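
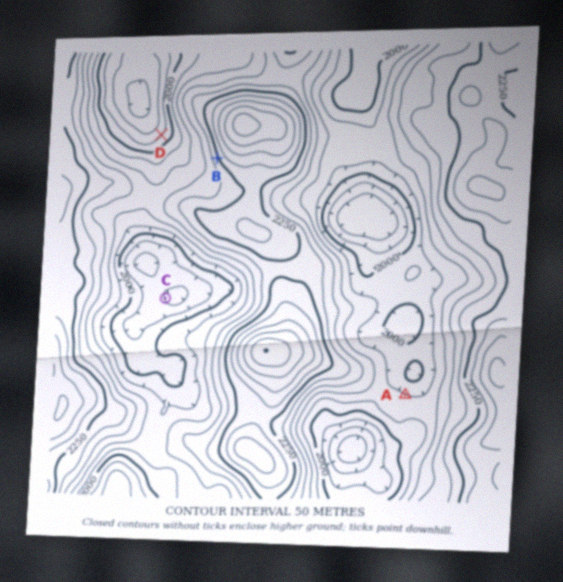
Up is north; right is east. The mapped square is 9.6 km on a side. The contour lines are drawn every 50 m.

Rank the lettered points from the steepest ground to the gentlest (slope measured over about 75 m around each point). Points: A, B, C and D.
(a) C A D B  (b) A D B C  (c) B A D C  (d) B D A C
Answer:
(d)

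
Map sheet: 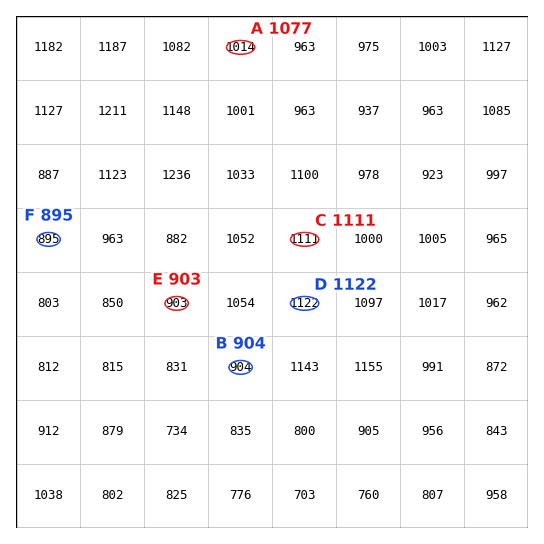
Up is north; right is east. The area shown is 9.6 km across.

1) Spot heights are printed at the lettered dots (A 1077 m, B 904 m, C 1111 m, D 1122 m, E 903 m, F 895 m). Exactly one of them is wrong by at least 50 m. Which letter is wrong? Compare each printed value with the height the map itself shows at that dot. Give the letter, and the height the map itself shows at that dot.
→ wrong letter A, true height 1014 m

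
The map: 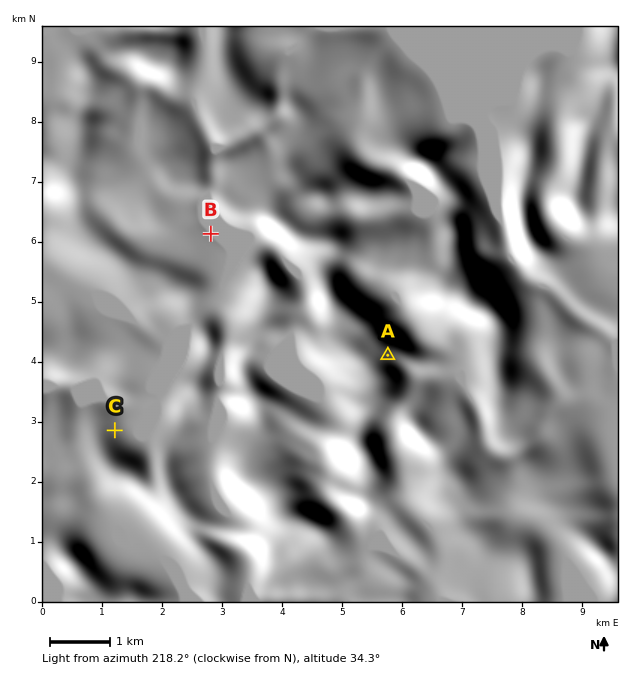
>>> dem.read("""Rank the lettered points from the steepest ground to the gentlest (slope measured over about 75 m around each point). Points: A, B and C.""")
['A', 'C', 'B']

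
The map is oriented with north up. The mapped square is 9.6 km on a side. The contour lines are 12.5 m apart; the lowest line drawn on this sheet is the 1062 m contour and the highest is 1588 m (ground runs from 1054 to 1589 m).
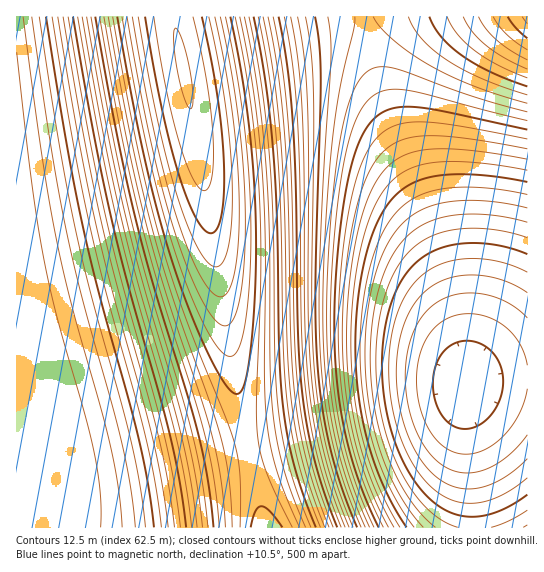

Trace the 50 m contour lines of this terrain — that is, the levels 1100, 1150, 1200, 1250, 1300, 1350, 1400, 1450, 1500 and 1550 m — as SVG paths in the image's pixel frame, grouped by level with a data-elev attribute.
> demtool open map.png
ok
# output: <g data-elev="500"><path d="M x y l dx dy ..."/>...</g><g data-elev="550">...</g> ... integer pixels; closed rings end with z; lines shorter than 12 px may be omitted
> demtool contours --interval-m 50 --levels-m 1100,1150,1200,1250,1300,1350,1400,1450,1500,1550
<g data-elev="1100"><path d="M527 459l-22 18-23 10-11 2-10-1-10-2-10-5-8-7-10-11-14-26-10-31-3-33 3-28 7-26 12-20 16-14 21-8 24-2 26 6 22 12"/></g><g data-elev="1150"><path d="M435 527l-18-18-16-24-14-30-10-33-5-35-2-36 3-34 7-32 9-23 10-17 14-14 16-9 20-6 24-2 26 2 28 6"/></g><g data-elev="1200"><path d="M400 527l-17-32-14-34-10-38-6-38-2-43 2-44 6-43 10-34 9-21 11-16 13-11 15-7 20-4 24 0 32 2 34 6"/></g><g data-elev="1250"><path d="M379 527l-17-38-13-42-9-42-5-46 0-56 4-61 8-56 10-39 8-17 10-12 11-7 15-4 14 0 20 3 92 20"/></g><g data-elev="1300"><path d="M361 527l-16-41-12-40-8-41-4-46-2-49 1-60 11-193-1-22-2-18"/><path d="M39 17l18 117 16 85 18 74 40 149 9 44 5 41"/><path d="M408 17l6 12 8 10 11 11 15 11 35 18 44 16"/></g><g data-elev="1350"><path d="M345 527l-13-34-10-35-8-35-5-37-4-67-1-138-2-67-4-52-7-45"/><path d="M63 17l18 106 16 82 19 77 42 153 10 47 6 45"/><path d="M479 17l7 12 11 11 13 10 17 10"/></g><g data-elev="1400"><path d="M329 527l-12-32-10-32-7-32-5-32-4-58-3-131-3-68-6-65-11-60"/><path d="M82 17l19 105 16 79 20 77 44 156 10 47 6 46"/></g><g data-elev="1450"><path d="M311 527l-12-30-9-28-7-28-4-28-4-51-2-128-3-71-8-76-13-70"/><path d="M100 17l21 116 20 89 17 62 37 115 12 44 8 40 4 44"/></g><g data-elev="1500"><path d="M282 527l-12-16-8-5-4 2-3 3-4 16"/><path d="M117 17l27 138 13 54 14 50 18 49 20 47 16 28 6 8 6 3 4-2 4-9 6-33 4-60 1-61-2-52-5-54-8-53-11-53"/></g><g data-elev="1550"><path d="M138 17l19 99 20 78 10 31 11 23 11 15 8 4 4-2 3-4 5-18 3-28 0-34-2-38-5-42-16-84"/></g>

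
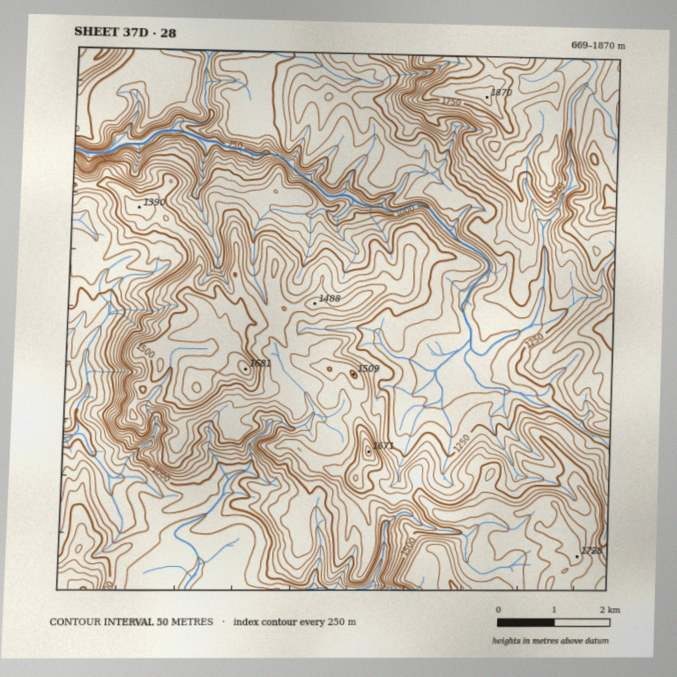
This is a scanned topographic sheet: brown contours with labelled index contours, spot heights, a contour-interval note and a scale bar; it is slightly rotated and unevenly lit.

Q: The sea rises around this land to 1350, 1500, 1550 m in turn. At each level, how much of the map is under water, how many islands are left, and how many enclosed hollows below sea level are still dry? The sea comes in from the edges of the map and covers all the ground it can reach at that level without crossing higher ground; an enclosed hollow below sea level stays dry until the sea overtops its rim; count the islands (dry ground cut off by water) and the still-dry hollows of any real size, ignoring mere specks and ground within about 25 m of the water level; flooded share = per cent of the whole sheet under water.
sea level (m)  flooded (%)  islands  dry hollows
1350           62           1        0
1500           81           2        0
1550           85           2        0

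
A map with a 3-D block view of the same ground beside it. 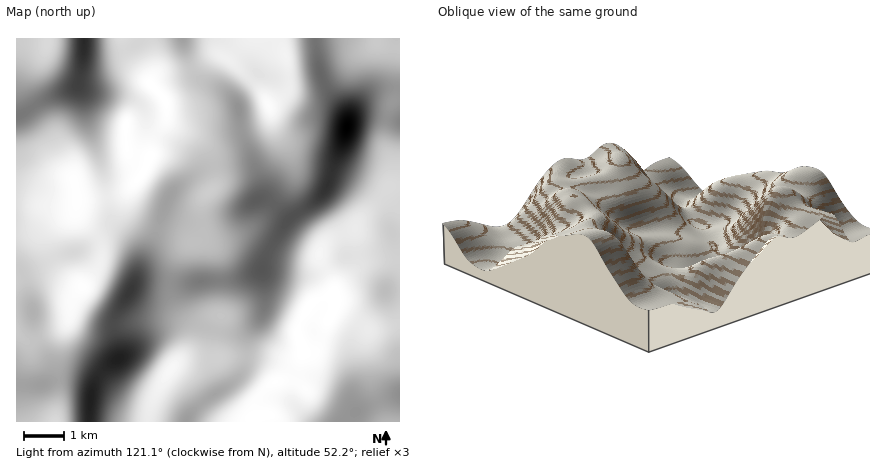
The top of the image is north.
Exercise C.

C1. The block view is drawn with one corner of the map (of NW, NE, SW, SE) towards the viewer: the NE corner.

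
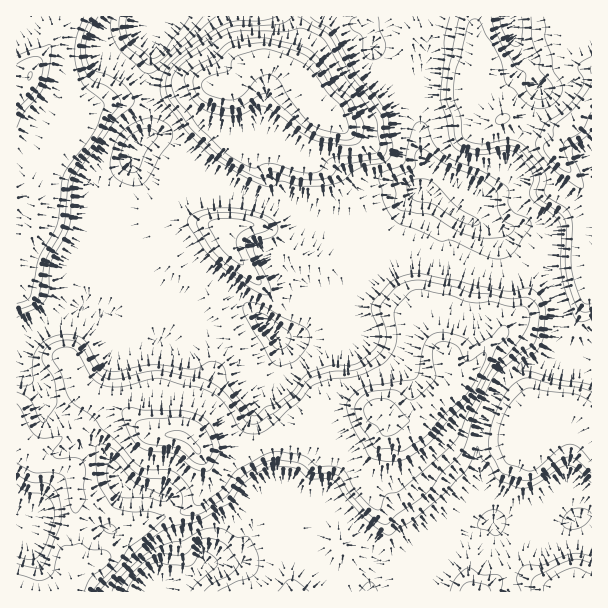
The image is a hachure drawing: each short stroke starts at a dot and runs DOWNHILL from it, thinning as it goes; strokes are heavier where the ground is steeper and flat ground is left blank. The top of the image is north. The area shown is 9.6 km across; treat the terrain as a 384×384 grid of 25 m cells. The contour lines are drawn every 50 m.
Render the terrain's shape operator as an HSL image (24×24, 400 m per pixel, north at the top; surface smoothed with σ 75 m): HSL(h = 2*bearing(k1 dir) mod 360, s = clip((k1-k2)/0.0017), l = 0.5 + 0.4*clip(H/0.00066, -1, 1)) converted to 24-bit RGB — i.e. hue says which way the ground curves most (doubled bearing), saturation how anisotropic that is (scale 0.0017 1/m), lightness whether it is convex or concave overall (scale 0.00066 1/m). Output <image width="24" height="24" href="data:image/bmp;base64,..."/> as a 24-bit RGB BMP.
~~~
<image width="24" height="24" href="data:image/bmp;base64,Qk32BgAAAAAAADYAAAAoAAAAGAAAABgAAAABABgAAAAAAMAGAAATCwAAEwsAAAAAAAAAAAAAfZLYwFagyYeG7GeBQF4mEjIgT2E1GnkxhZs/sEcrZnIwvt8qZCgzimxwZmSSfZaCdoV2SnV2WN1s0VdvZyC1Z9zi3r7nn67NLQ4e3VxyppWJ4rvh9ZrrKTaBR7dqIG4vOjwiY4wtnLJ0h39qg22ErqBvYXeIhYtbdX91eIF7W5ZHdmJMcZNfS3w2KXEa2rgmVmR+Ipd018N1bmwx1kqo6rfyPU6jplUvN7m3dLSnfY97h4eAanuItatxXxQ2tuM9O3NDZX5sg492Uolol1lYhIJ3Y5Rei0pce3JAGjI85+Wfid/cN4vExUhgxwLj+dLdGKZNN4Fse4SCfYZ7fXR0XBpEpOpn2tuhn4tzPHZRWoJnm1iRbJtUcIFemnByUEF/xY9hJbehtdyRWKE2KwgVhF4WKGlOwts66KWqFl89MWArYDEqcEkTE399qOCpl2ZqsomOgHGdR3lkayxorkgqreEoGk4kWiA3p9TOaLfDscmJdhJYex6e1bdWTyBV6PrRG57I6ZjneRvgJ4fcxN/tcbfapyxPqY9DZKM6o4JlYKWGIwtmzuvW3LTdozLfLbDXccefrlbGykGFhyivLzLV1d32ztz92PPncSOmVanbzYrmk4exfomNbz55wD5TutjK1qfOOKVwmcNtARpL0samf4SGn3uscpSqbFPBZzNlpmg3aZ+nX+vMTLY0laovrT8khtpxGTZpIHOJ8LLfnXuRJx6U3Ojvs9PVg1bf8ajKnsk4ACoz3quikYKRgX2Wj7q3hxBNfiNjrtqlcdnqlXPZt5HXjbPZmqvZ0Y1BXCpQPm1FDFU69NftYpHgTdl11WBOUCBg3md1+dLdCWhmB4FZz+LsZZ7q6DmFUC2gttDp1fbUGxM6N0secJMidU4eaEMlw1NTgVyJXcK8OEClRIAVZXkXliBf0k1eZTxzvseDXN+2/8zpB2guGTMAUD4ecV88JG9ZNus+7nFadylyhIF0fn9cgXtgbIVpjHBkkcWTWg2AVEAbr69kfoJwID8+xpIqP5iJluCaukF+1Spp5afek9TUHDBtkKRUIHMPJXMod3ZGfWFbjIF0hn2KfoyNgHOAf5d4134fRAAvhdW+eZ2Mf3iCQCSGtOC8kZ2BcoxOkZhXZpayv5rm79zhDQQ0/2Q88tneHFqbdGmMfYiLfYmGfIWBgXV0d4uIilJZlA0iif/aZXKKen9zdIB2N4KAVsmw19LpqMDkb5nYQ8ssbT0f6VIwIQAz6fTX4cmfEjVIbXKAgIOHfX6DgXaDgY+KfUdogA03zP/dWg15jX93fIyWd32MdIF9Mnw2aoQaVT4aeV4xhZxMoViok3heGQtd6PDHxYl74WVSJGVqfH97f3qBg3p/hGhzZhRi1fba3nUAFGEkX56eiG6AhHd9f4N+fIiFgJWcfZ+tkcbVila1fz6GtoSIDRBI7eiulrdw6NC8EC5pfXyCd3V/g4aBS1WTg9//1N/32cz/033/dkSBfHVvfYFzg4h7asiea4Sxn8lmSBcUVB0iomkvjHMjHzMKvuR6V3Ch6NeoDR9Nh3SMeY+olniefIV3VHk2T1USLxoEaVYNXEckZnEiT4Y+dZ1ymLdYIy4WdTQnZK9jOw8si89prB77qu3eetFngGaCzp2DkzoMMaZJFICAw1B/lIJ/gmZrTAwU8tIuZ1/nhaLlw83rqncwSFEQo6QJJsG1cxU0gTsXPeCDPp1zKQ4K9f9sPf3kWX9yjn6D9MDNEZtPEEA3KHdFvlZeVwsssfThkMPDgX6mjUxcfSwRz30npvP4h9H5hxmZMCjZ7Yu/9JdmBjlzXtP6///MLi0MHVZWdoKBoYmF7piwMTF/HWGCTREvmumDnJ4kTHcnXzY5jiFd1PDz1PfvdpXhYRird0mSJx9gyuagkHDDs73lIpiwyYXy/M/g+WdYKnBqgqqPw7zgpZHqMQqPsGXh2W+vxNXoopnYHzx9ndvDkNGipOy9TknAZxVfgG+MKhR73uzDXopolMNoIGp5VDAY/2Z1+t7RGEGHc+p3WS10o0RUADTE29D10+Tz4ZvdxoGmQVW8kc20vvHFabEzQgs8i2B8dX1yEyFQ7eLBlJmEYsNzZwtyVMZQIniXz90s5zubxuVKGCdGb+eRCggrHXo/z3qNvXPO1tDw1d72eYjo0TQwxiKYQSFhpUhfooN2GzRV4NKPqdGcJB6meSJrj8J+LZdYYX9vsI9x8KSWDXQ9R1wWUkRmG1k6M30ocsk3jbg1gjMh2nVItt1VehNHeUCCaaN9cad4OkqVxNSB3Ou5GwkqtntepK6IfYV7"/>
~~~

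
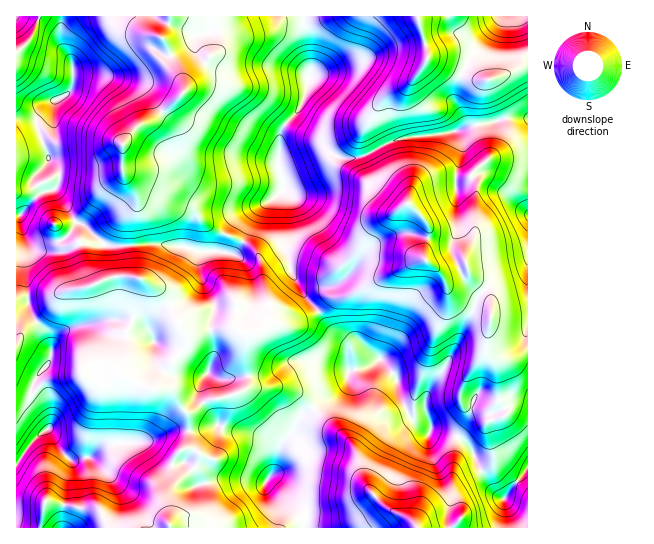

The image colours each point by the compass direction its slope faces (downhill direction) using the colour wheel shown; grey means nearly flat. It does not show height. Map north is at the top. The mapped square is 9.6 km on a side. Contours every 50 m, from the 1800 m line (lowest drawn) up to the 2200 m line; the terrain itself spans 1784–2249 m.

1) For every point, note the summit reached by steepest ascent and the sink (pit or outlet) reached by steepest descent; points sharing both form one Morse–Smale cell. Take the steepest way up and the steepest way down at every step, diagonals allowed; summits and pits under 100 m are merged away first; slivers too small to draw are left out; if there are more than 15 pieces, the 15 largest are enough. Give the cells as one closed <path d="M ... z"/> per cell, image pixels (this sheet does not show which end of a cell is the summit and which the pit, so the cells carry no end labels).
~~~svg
<path d="M303 16l-158 1 3 14 13 6 4 5 7 20 12 23 0 6-30 28-17 8-14 18 0 28 10 14 4 12-8 26 2 20 32-1 20 3 18 5 35 1 21-42 26-21 0-12-4-12 1-32 5-11 14-13 5-11 7-28z"/><path d="M130 276l-20 1-25 11-23 4-13 19-28 22-5 12 1 183 22 0 7-27 33 7 16 0 6 5 9 15 59-1-1-33 5-11-1-20 3-6 12-10 2-5-1-28-7-7-6-14-6-5-19 0-28-13-7 0-13 6-7 0-8-2-6-6 2-4 12-5 12 1 11 8 2 0 5-20 0-19 8-16 0-17 7-20-3-4z"/><path d="M426 260l-12 1-65 35-16 1-14 16 10 16 19 13 1 28 16-2 16-8 14 15 5 23 9 19 10 7 8 1 7 6 21 5 11 7 6 7 7 17 14 24 10 8 25-30 0-115-5-1-16 7-9-1-7-4-4-8 0-10 4-15 0-24-4-8-18-15-3-8-9 5-14 3z"/><path d="M381 360l-12 7-19 4-5 16-11 10-12 4-16 12-9 10-4 10-13 14-4 20-8 11 5 2 16 17 16 13 2 7-3 10 202 1 1-17-3-12-6-3-10-13-19-37-14-10-21-5-7-6-13-4-5-4-9-19-5-23z"/><path d="M282 191l-25 20-22 42-34-1-18-5-20-3-32 1 2 30 7 6-7 20 0 17-8 16 0 19-5 20-2 0-11-8-12-1-12 5-2 4 2 2 12 6 7 0 13-6 7 0 28 13 19 0 6 5 6 14 5 5 5 0 16-12 23-4 13-5 5-5 0-16-3-9 2-28 12-2 11-8 13 2 36-14-15-16-13-25-2-11-5-12 1-50z"/><path d="M323 149l-43 18 3 11 0 15 2 4-1 50 11 32 9 16 14 16 15-14 16-1 69-36 8 0 17 15 14-3 10-6-2-12 8-13 3-14-1-14 2-28-6-8-36 0-9 3-14 10-5 11-4-10-23-17-11-21-10 4-14 2z"/><path d="M318 312l-35 13-13-2-11 8-12 1-2 29 3 9 0 16-10 7-31 7-16 12-4 1 2 8 0 21-2 5 13 7-4 12 8 13 1 28-4 6-14 2-10 4-8 6 1 3 134-1 3-10-2-7-16-13-16-17-5-2 8-11 4-20 13-14 7-14 22-18 16-6 10-13 1-37-6-8-14-8z"/><path d="M145 16l-83 0-2 25 12 22 0 24-7 9-10 4-18 21 11 37 11 13 0 11-4 8 20 31 10 4 20 20 12 2 14-2-2-20 8-26-4-12-10-14 1-31 13-15 17-8 30-28 0-6-12-23-7-20-4-5-13-6z"/><path d="M525 117l-22 2-56 14-48 6-30 15 11 20 23 17 4 10 5-11 6-6 12-5 41-2 5 5 0 45-3 14-8 13 0 9 4 12 18 15 4 8 0 24-4 15 0 10 4 8 12 5 25-7 0-234z"/><path d="M417 16l-113 1 0 13 4 13 3 28-7 28-5 11-14 13-5 11-1 33 42-18 24 10 14-2 10-4-6-14 0-8 10-20 14-16 22-11 18-23 0-12z"/><path d="M427 59l-7 12-11 13-22 11-14 16-10 20 1 12 6 10 29-14 48-6 26-8 38-8 17 1-1-53-33 14-17 1z"/><path d="M527 16l-109 0-1 2 12 42 44 19 16 1 39-15z"/><path d="M19 215l-3 0 1 85 12-4 24 0 17-7 15-1 32-12 18 1-5-32-25 0-12-12-7 10-15 4-9 5-24-1-11-12-7-16z"/><path d="M61 16l-20 0-12 25-13 12 1 66 18 0 18-18 12-5 7-9 0-24-12-22z"/><path d="M54 189l-16 6-18 20 0 8 7 16 8 10 8 3 23-1 5-4 15-4 6-8-7-10-10-4z"/>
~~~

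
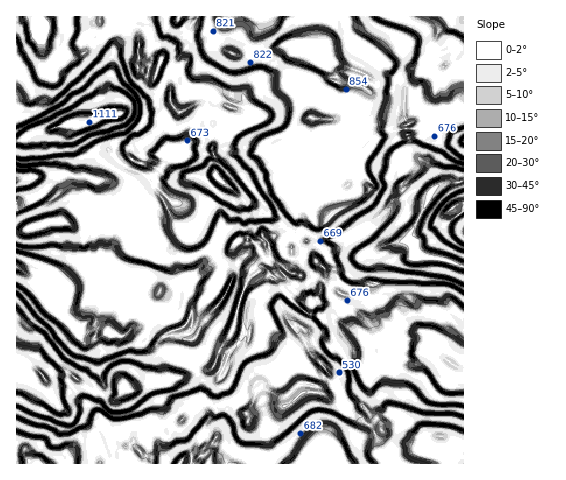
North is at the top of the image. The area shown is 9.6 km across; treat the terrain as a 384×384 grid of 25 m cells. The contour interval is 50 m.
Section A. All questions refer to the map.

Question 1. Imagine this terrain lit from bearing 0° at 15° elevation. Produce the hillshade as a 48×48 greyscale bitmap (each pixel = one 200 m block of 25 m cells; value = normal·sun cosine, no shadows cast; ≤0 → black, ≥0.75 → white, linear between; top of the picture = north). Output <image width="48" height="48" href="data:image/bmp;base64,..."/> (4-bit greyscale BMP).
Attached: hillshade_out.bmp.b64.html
<image width="48" height="48" href="data:image/bmp;base64,Qk32BAAAAAAAAHYAAAAoAAAAMAAAADAAAAABAAQAAAAAAIAEAAATCwAAEwsAABAAAAAAAAAAAAAAABEREQAiIiIAMzMzAERERABVVVUAZmZmAHd3dwCIiIgAmZmZAKqqqgC7u7sAzMzMAN3d3QDu7u4A////ADAAFDVVVUR4fZeoZmZme3VVWndlWLhlVTAAABVVVVZqvKinZ6q6eZZVaWVEVodmVQAAAAVVVWZqu7mWWcy7qKhmiGUhUyVVUwAAAABVRWVWaap3aalou5qqqalUUwAAAAAAAAAxAAFEVWqrp4dnq7vMy6ZYVRAAAAAAAiMAAAAAJFartiNXq8zduUATIAAAAAAANkAAAAAAACVRNBNVWb3sdAEQAAAAAAATZjAEQAAAAAAAAlVjAnmVUwABAQAQABRFZUSYeIUgAAACAFVTEBEDVBAAAAMQEVVWhprKrLmqmFQyQTRFUgBHUhQwERAEVVV6u+7c7sy7u3VkUwAlVUZyAVVVVSAlVXibve687/2odmZ3RAABVVYQA2VVVUNVZru6zNyb39uoeJhnEkIQNWQRMyVVVWVWeau8u6iLqJaamIhnUEVSNnVFQSZlVWZ5qnvdulVTEEVpmFR2k1VUZlQEVYiGVXu7qIvdpiAgAiVWiWJphlZYcwIkabqpZpupdqvKZTAiRVVWVoQ4iDVWQBaWZ4mamJiZesyWVWRVVVVoZXgymSRRACJlZmZ4u7u7vNtlVVVVVVVVVWliSDExAxAFV5iJvL3M79dVUxVVVVVCNFeFFmASMiM3a7zMze7//oVUEBVVVUIAAAJlM4QRNVeWic3t7v///REAAEVVQAAAAAAlQoczeHZUhqu7vO3KhAAAAAASEAE1WKdFQDVXhlMGhRNoqYYhAAAAAAAAA1VVi7uVZSZpVlRHZQAVaFEAAAAAABMhJVVWmGeme7uoVUICA0EAAEIQAIhRAVVVVVVWY0V4ne3rUAAAACUgEBYyR83LqXVVVVVVIBVqzu3IEAIxAAAyEwmXOKzcyWVVVVVWIjVs3MhAA1VCAAAERTa7qLq7qHeIZVVVepis2kIAJVVUMgACREGM7cupq7u6dVVVm9u9kwAAVVVVVUEjISAHvUZleIhERWdkRXh5AAATVVVVVVVkMAAAJAAAAAAANpuUAAAQAAAFVVVVVVViUhEAAAAAAAAkWaqFIAAAAAAVVVVVVVQSRVIAAAAAAAAkVoZ4ZjQhQ0RVVVVVVVQBAjAAACAAAAAAAAJ7u5ZEWJqoZVVVVVUyAAACRdt0AAAAAAAou7dVWL3splM0VVVVUyNVnN7sqWIAAAAlapZVVYvLp1I1VVVVVEVVi43v/9unQgNVh3ZVRFQ0Vld2VVVDVEVmVovP/u27uoeFgUVVREACFGh2VVRCVVaahqm97e26vduVMzRUIRAjBFVUI0RTVWerqZa8zNzLveuoJTAAAARTJVVBBFVUVZp3mmipm7zLqrp5RSAAAAEhVUIANmZUFYplZ2p2aqvLuGYoZDMAAAAAMAADRmZUNDVVVYmoV2eqlzMhUiMAI0IiAAJFd2VohRRWVZmpVSVqpkRAESIlZ2dlNFVWhlaahURVVol4ZWRYt0NQAVNWiGqqq5iJhXq5aJZnm3dWVXVFdkNAAEZXqZmru7u7dYqau7d6u4ZUVVVEVVRCMDdYy7mKl5vKZYeN7ZeKpw=="/>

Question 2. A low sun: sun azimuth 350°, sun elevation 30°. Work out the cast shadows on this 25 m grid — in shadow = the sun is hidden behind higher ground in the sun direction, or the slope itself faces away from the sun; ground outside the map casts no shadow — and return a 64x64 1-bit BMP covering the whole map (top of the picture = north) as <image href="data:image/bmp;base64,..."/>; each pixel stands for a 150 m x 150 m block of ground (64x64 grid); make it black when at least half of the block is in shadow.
<image width="64" height="64" href="data:image/bmp;base64,Qk0+AgAAAAAAAD4AAAAoAAAAQAAAAEAAAAABAAEAAAAAAAACAAATCwAAEwsAAAIAAAAAAAAA////AAAAAAAYAAAAAAAAADcAAAAAAAAAB4AAAAAAAAB7gAAAAAAAAP/AAAAAAADff8fAAAAAAH/+n+AAAAAAf84f/ACAAEn/MDvjAAAADz/gcf/eAAAgB4AAD/IGAHGPAAABAQEwDwAAAAAAAMAAAAAAAACAAABgAAAAAPAGAAAAAAAAOBwAAAAAAAAIAAAAAAAAAwAAAAAAAQAAAAAAAAADgAAAEAAAAAQAAAAgAAAAAAAAAMAAAAAAAAgBAAAAAAAADIZgAAAAAAAEQGAAAAAAAAIgAAAAAAAAAgEAAAACAB/AAAAAAP4A8eAAAAAB+AGAAQAwgA//8AABgADAH/88AAAAAHQHfwAAAAAOEwgPAAAAALMJkAAAAAABwYSAAAAAAAIC4AAAAAAAAAHwAAAAAAAEANAAAAAAAFAAKGAAAAAAgAAAMPAAAIMAAAHf//gH7gAACEf/wAP8gAAAH//gAFkgADAHf/2AAAAAFj7//8AAAAALYAP/4AAAAAAABv/gAAAAAQAAH8AAADAAAAADwAAAAAAAAAAAABAAAAAAAAAAIAAAAAAAAAAAAAAAAAAAB4AGAAAAAAB8AAAAAAAAAAPAEAQAAAAADPjgAAAAAAARAYAAgAAACIAEAAAAAAAAAAAAAAAAAAYAAAAAAAAAAAAAAAAAAAABAAAAAAAAAAAAAAAAAA=="/>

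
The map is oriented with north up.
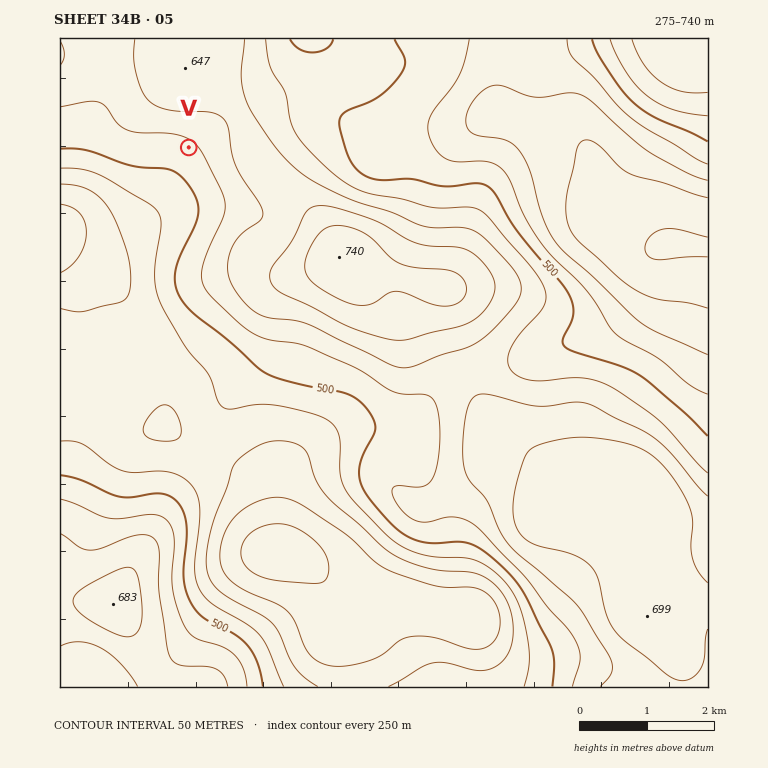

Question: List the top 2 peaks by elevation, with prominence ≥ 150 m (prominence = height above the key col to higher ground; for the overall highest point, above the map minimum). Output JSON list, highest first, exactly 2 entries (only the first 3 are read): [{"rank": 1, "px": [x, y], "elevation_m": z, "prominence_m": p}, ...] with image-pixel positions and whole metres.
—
[{"rank": 1, "px": [339, 257], "elevation_m": 740, "prominence_m": 465}, {"rank": 2, "px": [113, 604], "elevation_m": 683, "prominence_m": 266}]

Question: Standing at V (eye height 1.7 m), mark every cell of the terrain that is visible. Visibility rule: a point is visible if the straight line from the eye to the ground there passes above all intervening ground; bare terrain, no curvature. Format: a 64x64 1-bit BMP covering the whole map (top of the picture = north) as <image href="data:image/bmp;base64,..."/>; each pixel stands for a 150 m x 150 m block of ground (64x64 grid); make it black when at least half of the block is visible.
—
<image width="64" height="64" href="data:image/bmp;base64,Qk0+AgAAAAAAAD4AAAAoAAAAQAAAAEAAAAABAAEAAAAAAAACAAATCwAAEwsAAAIAAAAAAAAA////AAAAAAAAP8AAAAAAAAA/gAAAAAAAAD+AAAAAAAAAPwAAAAAAAAA/AAAAAAAAAD4AAAAAAAAAfAAAAAAAAAD4AAAAAAAAB/gAAAAAAAD/8AAAAAAAAP+AAAAAAAAA/4AAAAAAAAD/wAAAAAAAAP/gAAAAAAAA//AAAAAAAAD/+AAAAAAAAP/wAAAAAAAA//AAAAAAAAD/8AAAAAAAAP/gAAAAAAAA/+AAAAAAAAD/wAAAAAAAAP+AAAAAAAAA/wAAAAAAAAD/AAAAAAAAAP8AAAAAAAAA/wAAAAAAAAD/AAAAAAAAAP8AAAAAAAAA/wAAAAAAAAD/AAAAAAAAAP8AAAAAAAAA/wAAAAAAAAD/AAAAAAAAAP8AAAAAAAAA/wAAAAAAAAD/AAAAAAAAAP8AAAAAAAAA/wAAAAAAAAD/AAAAAAAAAP+8AAAAAAAA///PgAAAAAA////AAAAAAA///+AAAAAAB///8AAAAAAD//3gAAAAAAH/8AAAAAAAAP/gAAAAAAAAf8AAAAAAAAB/wAAAAAAAAH/AAAAAAAAA/8AAAAAAAAH/wAAAAAAAAf+AAAAAAAAB/AAAAAAAAAD8AAAAAAAAAHwAAAAAAAAAGAAAAAAAAAAAAAAAAAAAAAAAAAAAAAAAAAAAAAAAAAAAAAAAAAAAAAAAAAAAAAAAAAAAAAAAAA=="/>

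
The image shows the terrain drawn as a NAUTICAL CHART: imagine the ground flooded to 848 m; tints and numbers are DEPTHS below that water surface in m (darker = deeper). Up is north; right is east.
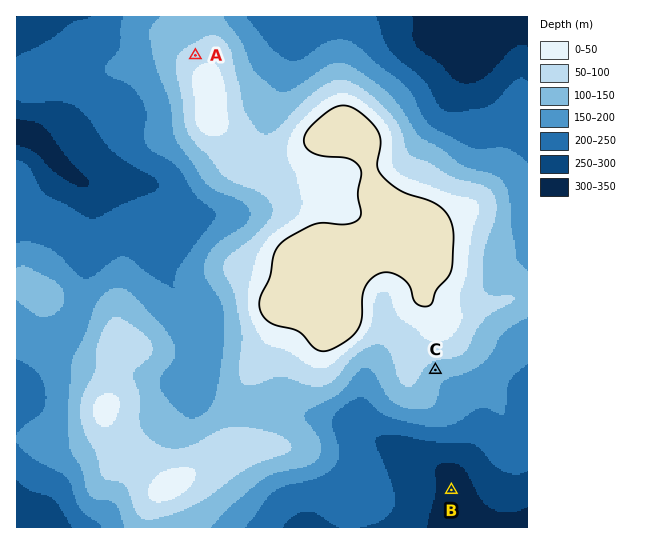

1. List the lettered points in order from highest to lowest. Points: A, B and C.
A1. A C B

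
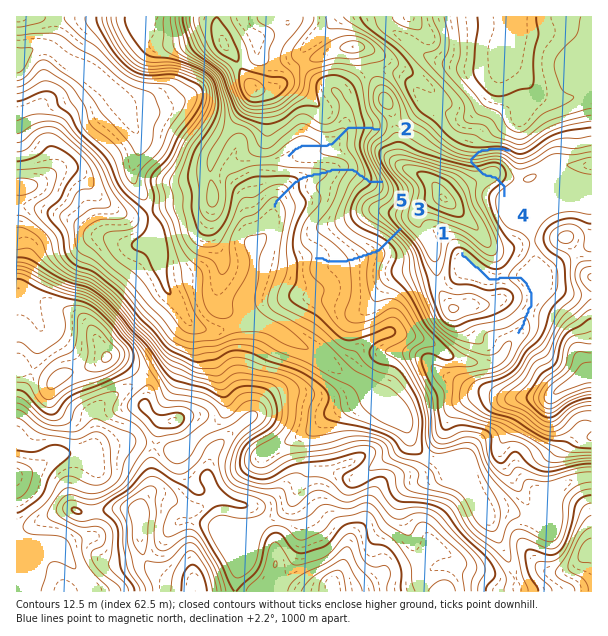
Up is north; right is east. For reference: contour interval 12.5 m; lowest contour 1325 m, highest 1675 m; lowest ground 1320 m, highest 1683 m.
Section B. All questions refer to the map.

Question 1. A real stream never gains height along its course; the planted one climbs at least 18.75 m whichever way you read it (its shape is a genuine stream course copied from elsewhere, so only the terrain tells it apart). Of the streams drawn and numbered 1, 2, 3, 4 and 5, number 4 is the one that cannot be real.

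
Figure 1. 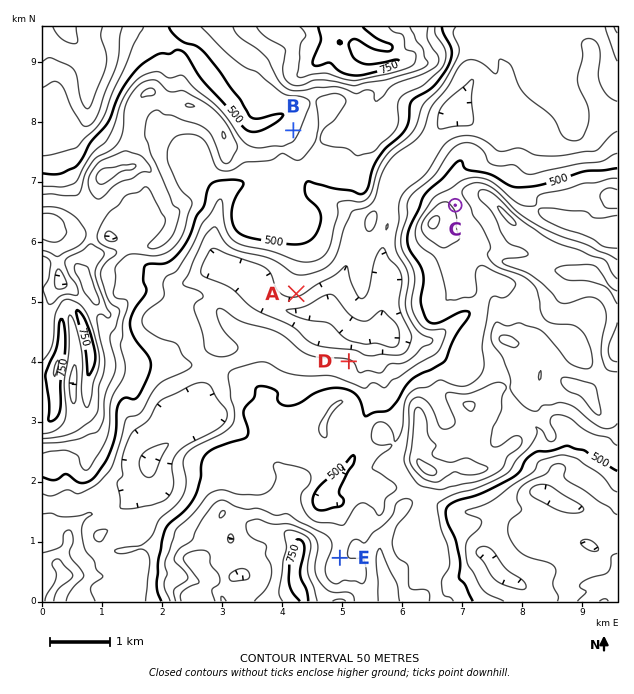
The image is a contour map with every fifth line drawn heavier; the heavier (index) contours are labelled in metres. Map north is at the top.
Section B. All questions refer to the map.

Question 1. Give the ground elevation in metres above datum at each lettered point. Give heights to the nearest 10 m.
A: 360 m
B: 540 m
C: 590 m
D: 410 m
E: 580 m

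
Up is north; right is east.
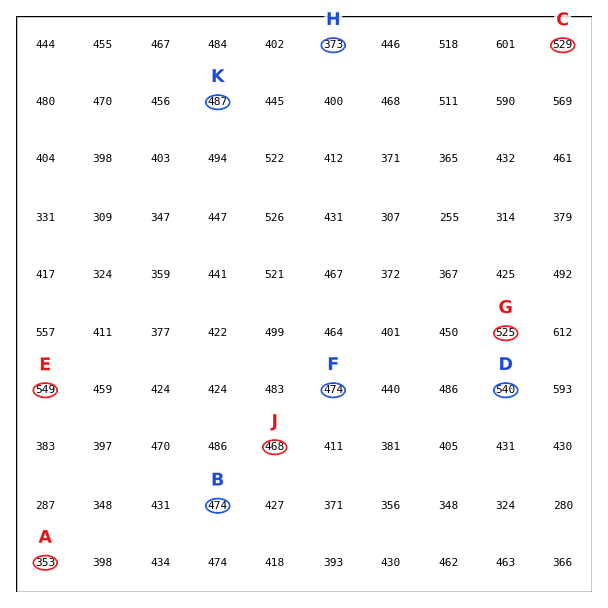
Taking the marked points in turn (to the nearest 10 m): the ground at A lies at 350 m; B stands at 470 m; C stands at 530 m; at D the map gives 540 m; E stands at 550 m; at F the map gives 470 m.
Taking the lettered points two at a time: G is above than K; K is above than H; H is below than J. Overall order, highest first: G K J H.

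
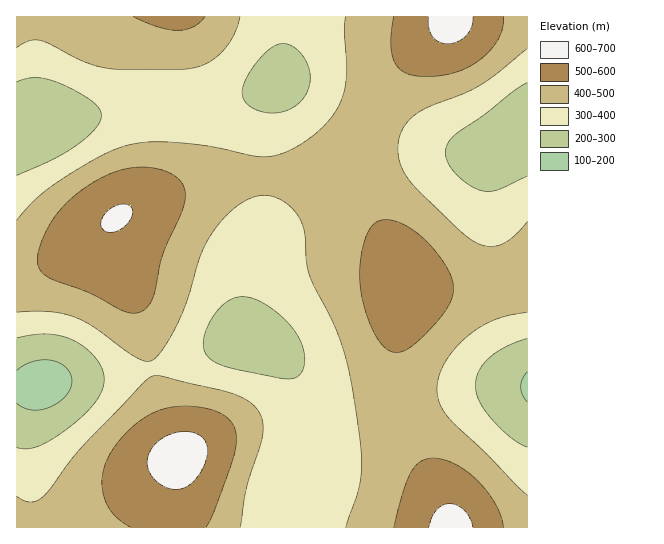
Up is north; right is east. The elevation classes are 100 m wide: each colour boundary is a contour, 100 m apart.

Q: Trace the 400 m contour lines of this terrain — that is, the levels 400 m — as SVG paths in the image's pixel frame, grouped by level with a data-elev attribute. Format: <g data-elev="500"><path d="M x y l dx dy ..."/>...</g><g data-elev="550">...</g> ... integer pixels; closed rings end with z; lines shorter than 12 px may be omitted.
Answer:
<g data-elev="400"><path d="M240 527l7-40 16-52 0-12-4-10-9-11-15-7-76-19-8 0-9 8-63 66-29 39-8 8-7 4-5 1-7-2-6-4"/><path d="M527 495l-78-77-9-15-3-14 2-14 6-13 10-13 12-13 14-9 13-7 15-5 18-3"/><path d="M17 312l32 0 25 5 20 10 41 30 10 4 6 0 11-11 15-25 10-24 15-50 8-15 11-14 17-17 16-8 8-2 8 1 14 6 11 10 7 13 3 10 1 26 3 13 29 60 7 23 6 25 9 57 2 30-4 22-12 36"/><path d="M527 222l-14 15-12 8-14 1-13-5-16-12-46-46-11-17-3-17 1-10 3-9 5-8 7-7 15-8 33-13 17-8 17-12 31-25"/><path d="M17 48l10-7 11-1 11 3 34 18 20 7 22 2 64-1 17-5 15-11 12-16 7-20"/><path d="M346 17l-2 14 3 43-5 24-6 12-9 12-12 12-14 10-19 10-17 3-14-1-41-10-28-3-31-1-24 3-28 12-41 25-23 17-18 21"/></g>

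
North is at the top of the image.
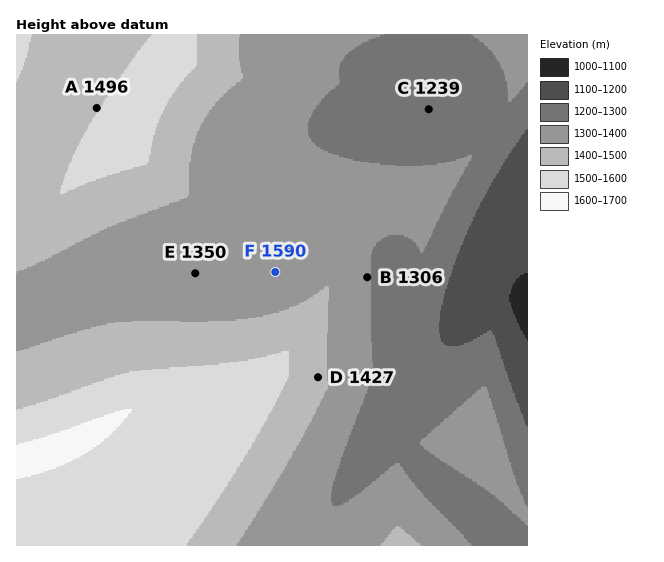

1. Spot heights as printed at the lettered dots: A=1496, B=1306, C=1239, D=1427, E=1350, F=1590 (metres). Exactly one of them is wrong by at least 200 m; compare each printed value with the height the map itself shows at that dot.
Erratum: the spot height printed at F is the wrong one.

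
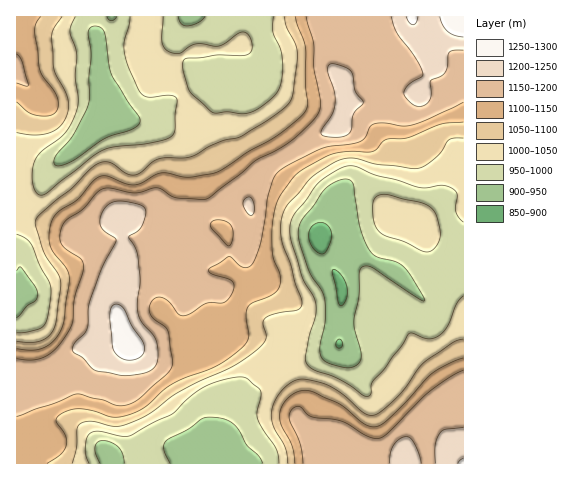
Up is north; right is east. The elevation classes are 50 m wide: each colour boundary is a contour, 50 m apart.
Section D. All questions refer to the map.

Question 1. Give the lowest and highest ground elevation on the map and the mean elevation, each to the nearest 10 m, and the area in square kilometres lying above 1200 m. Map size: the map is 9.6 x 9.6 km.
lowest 890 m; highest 1280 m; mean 1070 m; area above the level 7.1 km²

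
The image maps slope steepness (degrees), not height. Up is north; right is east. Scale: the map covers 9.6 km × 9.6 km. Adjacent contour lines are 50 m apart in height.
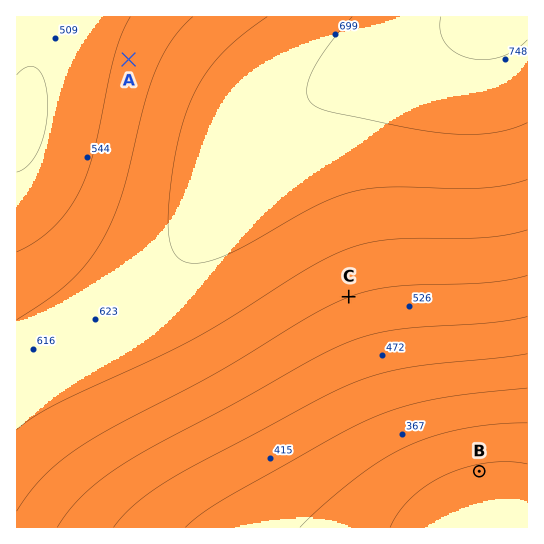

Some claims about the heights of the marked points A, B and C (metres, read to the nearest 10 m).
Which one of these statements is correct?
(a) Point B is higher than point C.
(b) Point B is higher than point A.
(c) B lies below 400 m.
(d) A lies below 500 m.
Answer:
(c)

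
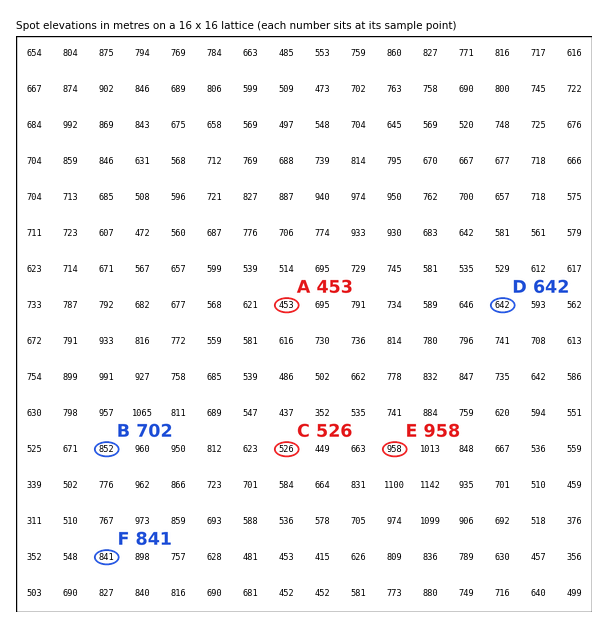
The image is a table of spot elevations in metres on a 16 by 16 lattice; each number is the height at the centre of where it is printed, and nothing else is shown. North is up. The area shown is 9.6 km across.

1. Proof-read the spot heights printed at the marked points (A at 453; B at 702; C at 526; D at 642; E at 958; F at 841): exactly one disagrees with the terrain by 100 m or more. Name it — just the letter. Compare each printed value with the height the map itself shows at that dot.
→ B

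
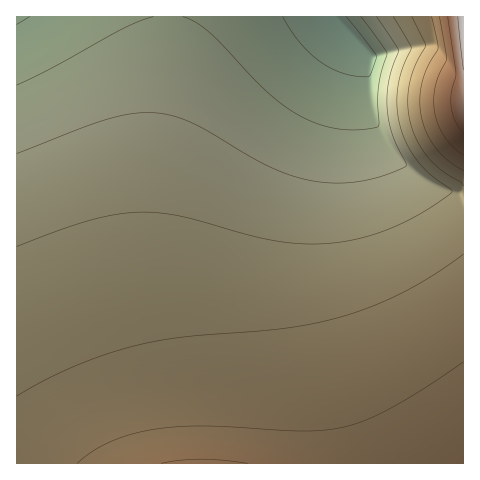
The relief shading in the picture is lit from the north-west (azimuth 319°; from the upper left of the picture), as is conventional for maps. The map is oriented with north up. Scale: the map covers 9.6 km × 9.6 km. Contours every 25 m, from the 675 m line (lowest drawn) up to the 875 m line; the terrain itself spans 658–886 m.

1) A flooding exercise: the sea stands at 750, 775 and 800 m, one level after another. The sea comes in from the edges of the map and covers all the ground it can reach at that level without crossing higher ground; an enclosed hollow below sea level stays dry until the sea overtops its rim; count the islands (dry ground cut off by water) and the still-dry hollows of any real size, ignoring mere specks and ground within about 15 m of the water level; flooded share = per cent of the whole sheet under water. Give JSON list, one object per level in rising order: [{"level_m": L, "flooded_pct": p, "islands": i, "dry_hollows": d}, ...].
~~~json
[{"level_m": 750, "flooded_pct": 42, "islands": 0, "dry_hollows": 0}, {"level_m": 775, "flooded_pct": 66, "islands": 0, "dry_hollows": 0}, {"level_m": 800, "flooded_pct": 89, "islands": 0, "dry_hollows": 0}]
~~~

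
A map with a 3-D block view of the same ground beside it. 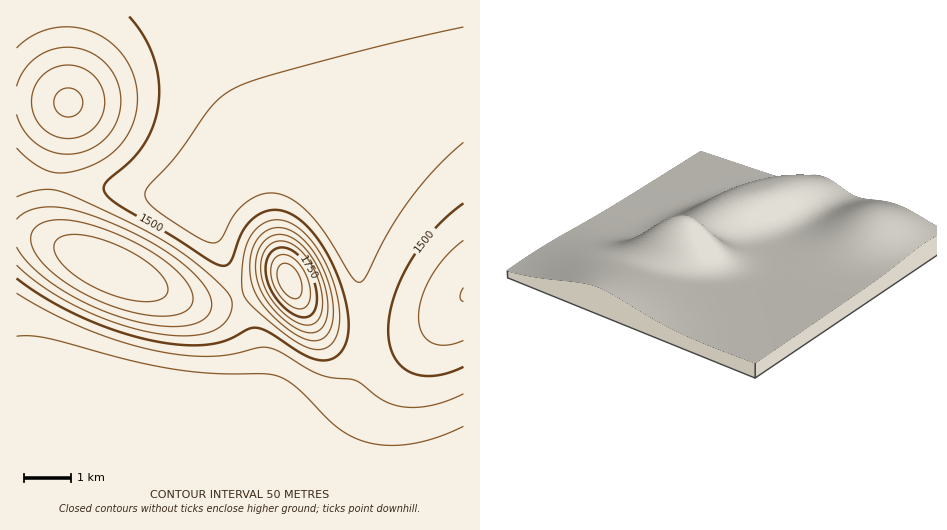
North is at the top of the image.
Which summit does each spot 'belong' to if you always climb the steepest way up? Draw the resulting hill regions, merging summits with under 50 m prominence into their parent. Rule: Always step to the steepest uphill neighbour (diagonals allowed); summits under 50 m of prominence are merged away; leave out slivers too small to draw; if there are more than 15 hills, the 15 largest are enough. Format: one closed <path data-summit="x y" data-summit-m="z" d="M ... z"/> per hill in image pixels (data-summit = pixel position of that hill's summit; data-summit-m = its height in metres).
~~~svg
<path data-summit="68 103" data-summit-m="1711" d="M463 16l-446 0-1 159 45 8 90 10 29 7 20 10 9-14 25-21 21-10 22-2 15 3 14 8 19 16 7 9 1-5 13-15 53-50 38-25 11-6 16-4z"/><path data-summit="102 263" data-summit-m="1735" d="M21 176l-5 0 0 287 214 1 9-33 17-39 3-25-6-30-9-26-26-68-16-32-19-9-32-9-90-10z"/><path data-summit="463 295" data-summit-m="1602" d="M463 94l-15 4-11 6-38 25-36 33-31 34 0 5 16 35 11 38 5 33-2 49-6 26-8 14-44 51-10 17 170-1z"/><path data-summit="288 280" data-summit-m="1891" d="M277 163l-22 2-21 10-14 10-20 23 18 35 26 68 9 26 6 30-3 25-17 39-8 28 0 5 62 0 16-23 24-25 15-20 8-14 6-26 0-61-6-36-13-38-13-25-16-17-16-10z"/>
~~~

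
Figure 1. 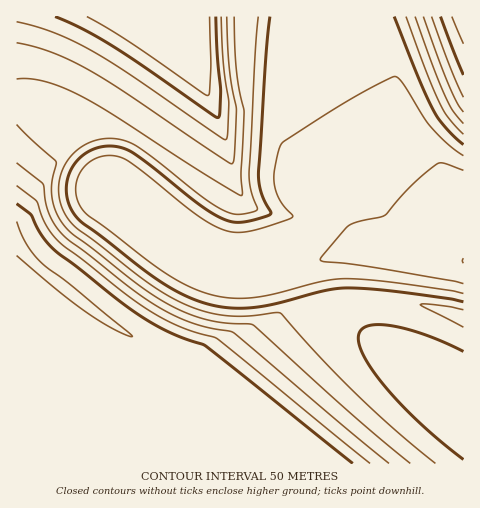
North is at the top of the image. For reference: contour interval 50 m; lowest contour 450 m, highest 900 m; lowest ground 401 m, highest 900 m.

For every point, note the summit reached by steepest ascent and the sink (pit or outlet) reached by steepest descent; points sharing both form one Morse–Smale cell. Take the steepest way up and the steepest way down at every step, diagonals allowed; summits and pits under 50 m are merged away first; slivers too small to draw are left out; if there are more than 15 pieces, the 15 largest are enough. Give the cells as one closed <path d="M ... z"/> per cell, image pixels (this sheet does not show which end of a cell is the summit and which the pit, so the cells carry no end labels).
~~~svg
<path d="M375 16l-358 0-1 86 12 2 11 4 39 26 7 7 17 35-4 13 1 7 72 57 36 20 25 5 24-1 52-15 35-7 54 0 66 5 1-56-35-45-19-32-30-86z"/><path d="M24 102l-8 1 0 360 170 1-2-37-12-69 34 9 15 12 8 2 32-39 25-25 26-15 17-5-7-31 2-7-61 17-17 2-28-2-29-12-37-25-53-43-1-7 4-13-17-35-7-7-39-26z"/><path d="M328 297l-16 5-26 15-25 25-32 39-8-2-15-12-34-9 12 69 3 37 277-1 0-60-122-85-9-9z"/><path d="M463 16l-88 1 5 24 30 86 19 32 34 45z"/><path d="M361 295l-31 1-1 5 4 8 18 16 112 77 1-86-44-12z"/><path d="M397 255l-54 0-18 4-3 7 6 29 1 2 10-2 43 2 82 18-1-55z"/>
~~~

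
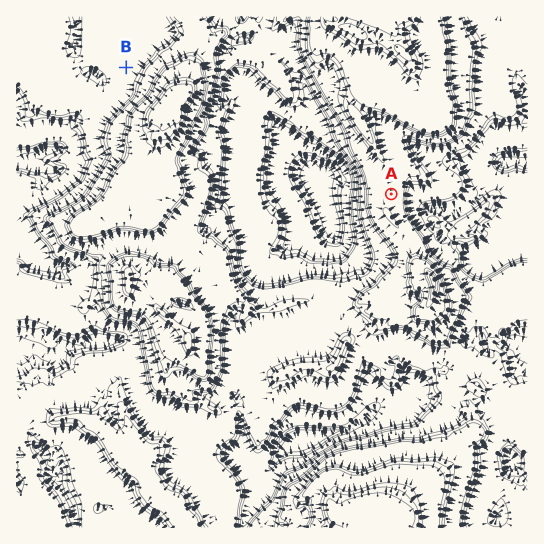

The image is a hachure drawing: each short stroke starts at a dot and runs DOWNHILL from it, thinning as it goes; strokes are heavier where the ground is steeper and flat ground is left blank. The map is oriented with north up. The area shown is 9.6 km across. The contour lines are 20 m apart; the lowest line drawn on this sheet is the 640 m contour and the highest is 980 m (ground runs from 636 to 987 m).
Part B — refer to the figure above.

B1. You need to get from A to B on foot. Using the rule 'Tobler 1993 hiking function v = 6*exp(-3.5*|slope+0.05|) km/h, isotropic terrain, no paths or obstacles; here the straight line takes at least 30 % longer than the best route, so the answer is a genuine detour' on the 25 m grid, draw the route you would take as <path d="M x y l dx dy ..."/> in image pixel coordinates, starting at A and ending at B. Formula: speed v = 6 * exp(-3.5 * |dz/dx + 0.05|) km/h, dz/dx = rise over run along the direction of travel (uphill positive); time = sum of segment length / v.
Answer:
<path d="M391 194l-2-5-35-35-15-29-6-7-3-5-5-8-3-3-5-8-10-19-5-5-3-1-5 0-11-6-2 0-3-1-57 0-3-1-1-3-3-3-3-1-9 0-5-3-32 0-6 3-4 4-18 9-11 0"/>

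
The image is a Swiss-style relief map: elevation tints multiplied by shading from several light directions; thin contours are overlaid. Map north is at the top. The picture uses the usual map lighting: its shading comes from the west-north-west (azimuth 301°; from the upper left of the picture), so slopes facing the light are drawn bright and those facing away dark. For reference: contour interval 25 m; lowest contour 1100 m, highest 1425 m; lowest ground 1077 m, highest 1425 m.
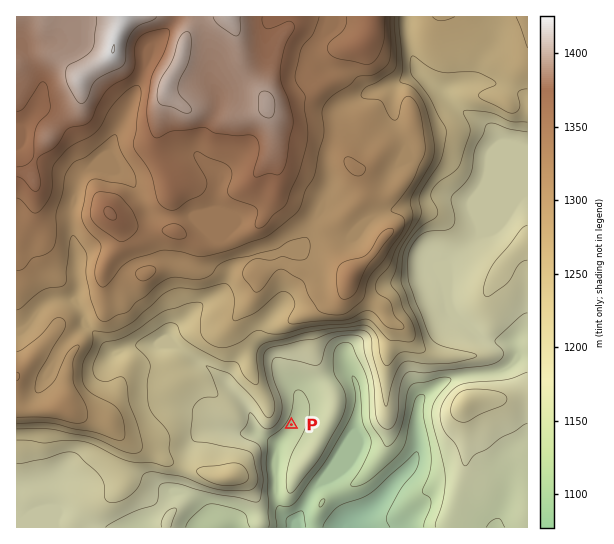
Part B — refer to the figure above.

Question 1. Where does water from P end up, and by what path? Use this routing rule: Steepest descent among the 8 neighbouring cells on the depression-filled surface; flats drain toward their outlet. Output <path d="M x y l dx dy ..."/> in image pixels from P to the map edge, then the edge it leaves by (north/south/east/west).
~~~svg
<path d="M291 425l-1 5-9 9-3 6-1 54 1 2 0 5 1 3 20 18"/>
exit: south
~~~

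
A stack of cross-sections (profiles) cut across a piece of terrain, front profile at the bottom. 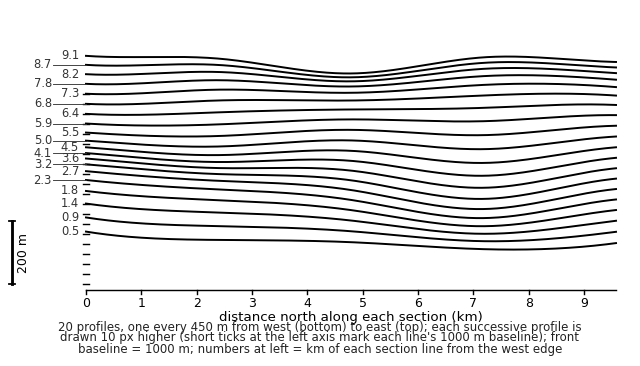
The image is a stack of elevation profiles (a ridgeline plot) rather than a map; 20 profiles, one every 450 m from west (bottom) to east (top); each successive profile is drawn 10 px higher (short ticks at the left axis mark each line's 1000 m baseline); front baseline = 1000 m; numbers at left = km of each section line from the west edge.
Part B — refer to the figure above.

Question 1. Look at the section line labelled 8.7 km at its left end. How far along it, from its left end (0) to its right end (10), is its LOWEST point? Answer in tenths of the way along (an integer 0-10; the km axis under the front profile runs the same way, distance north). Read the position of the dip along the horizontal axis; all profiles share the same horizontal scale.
5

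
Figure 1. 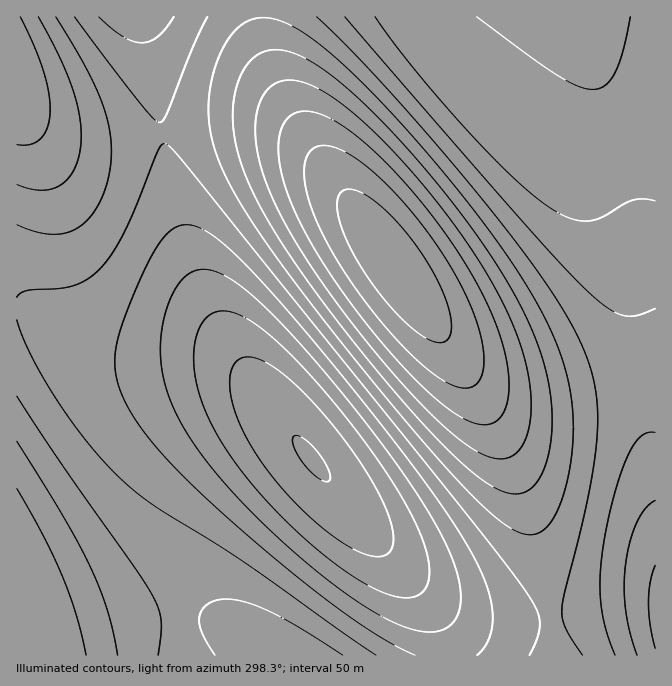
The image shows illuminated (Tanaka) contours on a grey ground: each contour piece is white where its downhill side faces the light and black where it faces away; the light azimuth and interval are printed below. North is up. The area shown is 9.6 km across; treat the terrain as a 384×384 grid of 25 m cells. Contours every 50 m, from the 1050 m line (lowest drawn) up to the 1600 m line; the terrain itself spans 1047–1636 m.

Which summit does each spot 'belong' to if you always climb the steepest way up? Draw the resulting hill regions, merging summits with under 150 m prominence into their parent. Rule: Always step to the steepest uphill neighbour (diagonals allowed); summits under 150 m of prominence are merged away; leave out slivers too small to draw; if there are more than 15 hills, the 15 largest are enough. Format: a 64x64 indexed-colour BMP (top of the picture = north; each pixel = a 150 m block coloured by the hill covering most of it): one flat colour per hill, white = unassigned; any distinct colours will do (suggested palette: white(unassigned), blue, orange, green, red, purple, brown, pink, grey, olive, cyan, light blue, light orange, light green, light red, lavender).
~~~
<image width="64" height="64" href="data:image/bmp;base64,Qk12CAAAAAAAAHYAAAAoAAAAQAAAAEAAAAABAAQAAAAAAAAIAAATCwAAEwsAABAAAAAAAAAA////ALR3HwAOf/8ALKAsACgn1gC9Z5QAS1aMAMJ34wB/f38AIr28AM++FwDox64AeLv/AIrfmACWmP8A1bDFACIiIiIiIiIiIiIiIiIiIiIiIiIiIiERERERERERERERIiIiIiIiIiIiIiIiIiIiIiIiIiIiIREREREREREREREiIiIiIiIiIiIiIiIiIiIiIiIiIiIRERERERERERERESIiIiIiIiIiIiIiIiIiIiIiIiIiIhERERERERERERERIiIiIiIiIiIiIiIiIiIiIiIiIiIiEREREREREREREREiIiIiIiIiIiIiIiIiIiIiIiIiIiERERERERERERERESIiIiIiIiIiIiIiIiIiIiIiIiIiERERERERERERERERIiIiIiIiIiIiIiIiIiIiIiIiIiEREREREREREREREREiIiIiIiIiIiIiIiIiIiIiIiIiIRERERERERERERERESIiIiIiIiIiIiIiIiIiIiIiIiIRERERERERERERERERIiIiIiIiIiIiIiIiIiIiIiIiIREREREREREREREREREiIiIiIiIiIiIiIiIiIiIiIiIRERERERERERERERERESIiIiIiIiIiIiIiIiIiIiIiIRERERERERERERERERERIiIiIiIiIiIiIiIiIiIiIiIhEREREREREREREREREREiIiIiIiIiIiIiIiIiIiIiIhERERERERERERERERERESIiIiIiIiIiIiIiIiIiIiIhERERERERERERERERERERIiIiIiIiIiIiIiIiIiIiIhEREREREREREREREREREREiIiIiIiIiIiIiIiIiIiIhERERERERERERERERERERESIiIiIiIiIiIiIiIiIiIhERERERERERERERERERERERIiIiIiIiIiIiIiIiIiIiEREREREREREREREREREREREiIiIiIiIiIiIiIiIiIiERERERERERERERERERERERESIiIiIiIiIiIiIiIiIiERERERERERERERERERERERERIiIiIiIiIiIiIiIiIiEREREREREREREREREREREREREiIiIiIiIiIiIiIiIiIRERERERERERERERERERERERESIiIiIiIiIiIiIiIiIRERERERERERERERERERERERERIiIiIiIiIiIiIiIiIREREREREREREREREREREREREREiIiIiIiIiIiIiIiIRERERERERERERERERERERERERESIiIiIiIiIiIiIiIhERERERERERERERERERERERERERIiIiIiIiIiIiIiIhEREREREREREREREREREREREREREiIiIiIiIiIiIiIxERERERERERERERERERERERERERESIiIiIiMzMzMzMzERERERERERERERERERERERERERERIiIiMzMzMzMzMzEREREREREREREREREREREREREREREiIiMzMzMzMzMzMRERERERERERERERERERERERERERESIjMzMzMzMzMzMRERERERERERERERERERERERERERERIzMzMzMzMzMzMxEREREREREREREREREREREREREREREzMzMzMzMzMzMxERERERERERERERERERERERERERERETMzMzMzMzMzMzERERERERERERERERERERERERERERERMzMzMzMzMzMzEREREREREREREREREREREREREREREREzMzMzMzMzMzMRERERERERERERERERERERERERERERETMzMzMzMzMzMxERERERERERERERERERERERERERERERMzMzMzMzMzMxEREREREREREREREREREREREREREREREzMzMzMzMzMzERERERERERERERERERERERERERERERETMzMzMzMzMzMRERERERERERERERERERERERERERERERMzMzMzMzMzMREREREREREREREREREREREREREREREREzMzMzMzMzMxERERERERERERERERERERERERERERERETMzMzMzMzMzERERERERERERERERERERERERERERERERMzMzMzMzMzMREREREREREREREREREREREREREREREREzMzMzMzMzMRERERERERERERERERERERERERERERERETMzMzMzMzMxERERERERERERERERERERERERERERERERMzMzMzMzMzEREREREREREREREREREREREREREREREREzMzMzMzMzMRERERERERERERERERERERERERERERERETMzMzMzMzMxERERERERERERERERERERERERERERERERMzMzMzMzMzEREREREREREREREREREREREREREREREREzMzMzMzMzERERERERERERERERERERERERERERERERETMzMzMzMzMRERERERERERERERERERERERERERERERERMzMzMzMzMxEREREREREREREREREREREREREREREREREzMzMzMzMzERERERERERERERERERERERERERERERERETMzMzMzMzMRERERERERERERERERERERERERERERERERMzMzMzMzMxEREREREREREREREREREREREREREREREREzMzMzMzMxERERERERERERERERERERERERERERERERETMzMzMzMzERERERERERERERERERERERERERERERERERMzMzMzMzMREREREREREREREREREREREREREREREREREzMzMzMzMxERERERERERERERERERERERERERERERERETMzMzMzMzERERERERERERERERERERERERERERERERER"/>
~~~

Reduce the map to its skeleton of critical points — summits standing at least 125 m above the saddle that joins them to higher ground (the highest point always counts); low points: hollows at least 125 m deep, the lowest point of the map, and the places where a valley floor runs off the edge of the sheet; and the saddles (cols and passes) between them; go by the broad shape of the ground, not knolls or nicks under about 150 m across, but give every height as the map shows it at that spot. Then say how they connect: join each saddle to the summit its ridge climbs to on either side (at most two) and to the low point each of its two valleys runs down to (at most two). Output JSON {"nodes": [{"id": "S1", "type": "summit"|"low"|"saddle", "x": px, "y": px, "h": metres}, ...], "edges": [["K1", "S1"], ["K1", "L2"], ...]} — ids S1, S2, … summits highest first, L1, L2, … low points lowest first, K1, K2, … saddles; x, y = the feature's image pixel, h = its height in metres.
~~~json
{"nodes": [
{"id": "S1", "type": "summit", "x": 394, "y": 265, "h": 1636},
{"id": "S2", "type": "summit", "x": 17, "y": 587, "h": 1497},
{"id": "S3", "type": "summit", "x": 17, "y": 75, "h": 1495},
{"id": "L1", "type": "low", "x": 312, "y": 458, "h": 1047},
{"id": "L2", "type": "low", "x": 655, "y": 608, "h": 1137},
{"id": "K1", "type": "saddle", "x": 552, "y": 618, "h": 1303},
{"id": "K2", "type": "saddle", "x": 162, "y": 133, "h": 1301},
{"id": "K3", "type": "saddle", "x": 17, "y": 308, "h": 1299}],
"edges": [["K1", "S1"], ["K1", "L1"], ["K1", "L2"], ["K2", "S1"], ["K2", "S3"], ["K2", "L1"], ["K3", "S2"], ["K3", "S3"], ["K3", "L1"]]}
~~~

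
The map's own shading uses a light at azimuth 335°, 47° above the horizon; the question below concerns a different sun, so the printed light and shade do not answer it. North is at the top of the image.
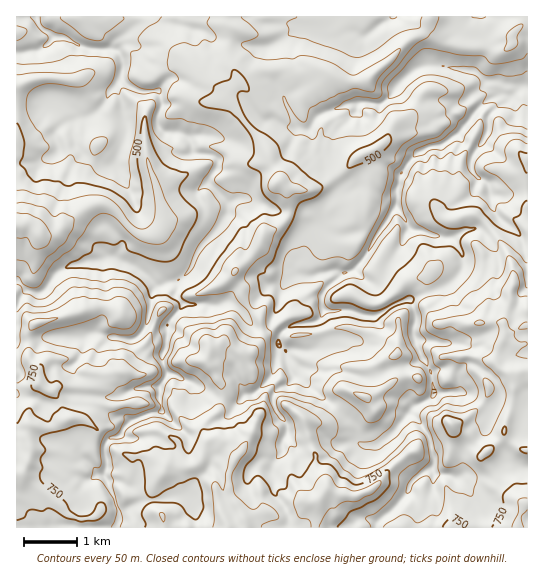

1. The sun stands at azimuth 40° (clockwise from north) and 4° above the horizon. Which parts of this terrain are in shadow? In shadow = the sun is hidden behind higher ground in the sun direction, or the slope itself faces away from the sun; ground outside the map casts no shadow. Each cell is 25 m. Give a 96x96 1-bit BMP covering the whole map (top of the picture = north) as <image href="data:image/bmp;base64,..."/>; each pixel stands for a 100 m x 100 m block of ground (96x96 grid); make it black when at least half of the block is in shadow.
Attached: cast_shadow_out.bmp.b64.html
<image width="96" height="96" href="data:image/bmp;base64,Qk2+BAAAAAAAAD4AAAAoAAAAYAAAAGAAAAABAAEAAAAAAIAEAAATCwAAEwsAAAIAAAAAAAAA////AAAAAAAB/73wfgAQPgABAAgB973gfgA+P4AAAHgBgDng/AA/j+AAAPgBADwA/AA/j+ABgHwAAD8A/AA8D/ABgPwAAD+AfAB4D/ADgPgAAHHAeAgYAGDzgeCAAGDAeAgwAADnOYCAAPjz8AAwAAD/fgAAAfjh4wAgAAD//wAAA/AB4gAAAAH//wgAA/iAZQAAAAD//x4ABviAAQACAAD/nx8ADvAAAQAHAAB/jp8AAOAABAB+AAAPiB8AAAAAYAB+B4APwBgDBu8cYAB+D8AP6HCH/n/wwAB8D+AP4GDB/hgDgAB8D/gfwGDA+B4HAAD8D/gfgCAAAD8eAAD8H/AcACAAAH/8AAj4H+D4AACMAH/4AADgP+H4AGD/AAA/8ADAf8H/PnD+AAA//AAA/4H//3j8Bw5//DgA/gD///j4AD///DgBwAD3/3jwAD///HgDgAB3/3jwCDCf+GAAAYAH//jwAAAf+EAD/5wP/+DgAAAf8AAPgB4f/8DAAAAcgAAcAAM//wDAAAAcAAB4AAA+AACAAAAc8AD+AAA/+ADAB+AN8AB+ACR//wDf7/wNwAB8B+B//8D///0PgAAAH4R//+D///yOAAwwAA5//+Dj//DEAAw/gA48IADAf+BgABgG//A4AAAAAOBj8DAA//g4AAAAAABD/+AAf/4wAAAAAAAD/+AAf4PwADAAAAAB/8AAYgHwADDwAAAAD8AAAAB4ADDwAAAAA8AAACB4AADgAABIAIMAAPAAEDDgAAP4B4IAHOAAPDjhAH/4BwAA/sAAPjjx4//4AgYAHgAAPjjz9//wAAYADgAAPjD+5//wABwAByAAPjD8g//wABwAAhAAPCD4A//gABwAABAD+GHwA/4AAQwAABD/8MPgA/wAAYgAAAj/+YcAA/gAAeAAAA7//w4AA/AAAfgAAAf//jwAA+OAAf/AAAf+ADAAAcPAAf/8AAP8ACAAAAfAAf//AAPgAAAAAA/AA///gAPAAPwAAB/AB//vAAHAAP4AAD/AD//AAAHAAP8AAD/AD/8ADAHAA/8AAH+ADP4ADgDgB/8AAH+AB/4ABwHgB/8AAH+AB/8AB4PABx8AAH+AB4YAA8LABj4ABD8AHw4AAHBwAD4ABj8A/hwAAAD4AHwAgD8A7/wAAAD+AOAAgB8H//gAAAB/GYAAAB8f//AAAAAfiMAAAB8//+AAAAAAQMAAAB8//8AMAAAAAMAAAB8//8AMAAAAEEAAAB8//wAYz8AAAAAPgB8//AAY/8AAAAAf8B4fwAAQf/AAAAAf/Bw+AAAAH/gAAAA/+AP4AAAAD+AAB8A/+A/4AAAAC+AAB/Af4B//wAAAAMAAB/8AAB4fgAAAAADAH/8AABwPAAAAAAL///4AABwAAAAAAAB///8AABwAAAAAAAB///4AABwAAAAAAAA///7mHzgAAAAAAAA//5z3//jAABgAAAAfgCAH/yAADnwAAAAMADAH/CAAH0AAAAAAAAAP+AAA/gAAAAAAAAAP8AAB+AAAAAAIAAAMYAAAAAAAAAAIAAA="/>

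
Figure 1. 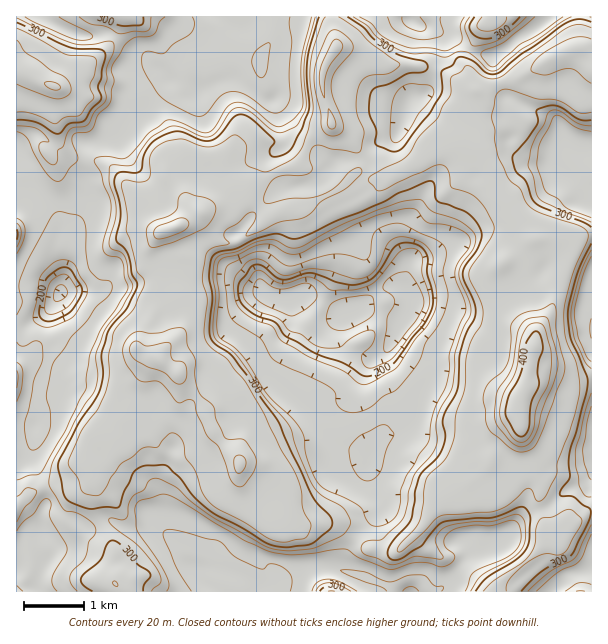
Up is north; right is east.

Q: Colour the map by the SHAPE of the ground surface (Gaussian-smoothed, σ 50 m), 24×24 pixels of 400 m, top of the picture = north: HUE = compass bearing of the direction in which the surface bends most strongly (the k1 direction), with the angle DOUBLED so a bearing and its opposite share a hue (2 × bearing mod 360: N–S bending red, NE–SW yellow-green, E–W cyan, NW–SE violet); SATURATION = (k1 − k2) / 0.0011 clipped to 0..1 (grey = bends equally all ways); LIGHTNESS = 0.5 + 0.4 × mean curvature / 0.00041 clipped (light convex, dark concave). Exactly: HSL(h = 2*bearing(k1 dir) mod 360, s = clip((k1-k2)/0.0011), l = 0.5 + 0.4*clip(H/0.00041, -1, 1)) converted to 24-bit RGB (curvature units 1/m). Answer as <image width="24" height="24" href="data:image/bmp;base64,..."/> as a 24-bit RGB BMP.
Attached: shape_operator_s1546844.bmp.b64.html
<image width="24" height="24" href="data:image/bmp;base64,Qk32BgAAAAAAADYAAAAoAAAAGAAAABgAAAABABgAAAAAAMAGAAATCwAAEwsAAAAAAAAAAAAAeigrY1W3hYnVuMDfm6u8253eL0LDeWJ+i4l0g3R4eIZ4bH5+AMYxpk4AOxEMl2AXG4yFhZc6GV5MgevZ98Ln32OrAzAIU28EYH6KQnNzb35KqpRjgbuBtMVTdThse26FhXl3d0A5XycIf5INPHoYQHQzh13p6Mz/JVzxmffcJGO7KF0hBW0Z/qnG77fqDr6KG1FRfUF/V71lZbZDuLIxaTFafnR5eVFVRg8MKrPo1fH2tLPhuq/ib6PFOKqEOVuM+LvQsEcXKSoJQ0oMCikSyOpZpIec85GQxzXlIB5ywVxGf7xOn9xpNiVHbDdDrhODzPPye7iwe4d/mKiAYrW4l4u8j1CaKDBDtIZS3ZHEwrbszsnycGvvFOhNQaRx36DEp2LPhyrcq7SFqaORqGqDbkSgQkmfks2xk06NodBbZXx5s9ynJjNzbUU7emJlS2KDYXbIx6OhiYCIiHt3l32LaJGrsLtgI4lgLVBQOCrG1LGsjn2BrniNXVmYUIekh6J7P1SV3OvHWnCop9yCTCJXenyBdHR8bH99K3lhz1hmpYJ+nHyAgTgzVpI1x8eDOGpmTFZ0GFBQ7JyZlIGIioCFlYKkUE6HmVtyaceNnmZQkL1/klGxaUmIgnuCf3yCeYF9SWxujDdUwLN/iEB060SIhfuxvZRLI8WbK0diXXd9H5R13Jahhn9+gXiAll9qZK2HmmN3fJp4je7EdiBff2h3fYGAgX6JgX+DZXB9Lnm9yZmaMit77e7K4q14L1dw7a5fGTZsdXWAPXVv1nIkoGNmfVxLvb1nRbaRhWl7zvfSMQUsf2tygYeKjrqxQ2DSy5PNjHyKJE5X1ZJjRoqh2mXN78W+JnGT5MuymSKgcnuERlSB01apw1Z4jajIh9evgEevsOLR3AeedUZ7jMC+gL7VwUJXN0gXEEuF45+tMzlt4tV7apFlFiFN9eGxW7PVUunOZJCjinnHWmuTF0fbmuWQU5y90ImXms5SBngSfShQpNu/MUKpXTgoSECZ67vTDkRJ/y3OuE3GPKjZtoqHGDpm9vPVg8pUPgldkeVDByos5WayEWdW83J5qYlrdoBR58qaBzxzaO7AuiEsayRhv3p2TmBIa3o7sFRUCSon+o5qFDNB4rxxO5qIqN4//76eCAgr48+mCxsoKi0Ju8haBzQk4sN7hYJ+ydebdBb2KSYLRRAPOFEKVDgbp1YsN4gRPJVJPyZVq+4reA+Drd+WdoVvW3pe67qRAD9+e6w6rCXGKOfTq3FTDwp/q9KIf4B34NSZLgoFjBgUF1O58ajSMrHlhqzH8tnnFoaNExxEv+GEQZT81Z2zjYCvaIBnoJdt/2gcBkJ1gmihdZeibyLNht3x32OHcq4tcpI4z2//6Yj/DX6G0NihL54sMXExi5xp2jiVFiBtVOFJDSYV79dGnG1inoChc4CQ99jUswqcgHWFeYF9ITlS3bd7MsaF+YHjzZTeUlKuOpamvZbfh4+1vY3I03DcTJscPnIlNkqErmJeT4+qXbdqh5x7fca8k9/t/UuYf29vk2xVZIR0MRlNyPCxiXGZVJdrm6dvm1yLloKWXYRqgpNWpWehm3+jv43Nu4/YQpGeaXi8fZWqe6aWi66QQLw4YTAiaz8+fEN6zdmGUGSDJZTRhuzb1i1xjpx6fXVsgYZ3cpB3amC+vILFW5t6gIxXbYibnoW9xZDMOIyXj6F9eZB6c71homI7XkpsgnmELCqO7uJnJYdgRZ0zG0Mzoo3lyrHYmcPw4oDlno6EQKunnybCtkZaYZhCUbpcIYd/23GwloKdgYiKmaiDkUBar7s/RWNvdFxRJKiT0O+X6jlWFWVFZ353GmEstOsuKQ8Kl3Qb3PDbGhaqMBVu9XWdq/XMbq2gQ3aRGnRszYaYiYV+mp17cVOW5LKvKQYt6qgwpEeIv8RWddTHco73NFNydol/i4lfZHt2MJZXxpAUXyg2Cgsp/P/HqTBKhmlTmntRHUo2kZQssoV4q5iBfjxMwTJBTmj0jMXNodLZhdHatU6Z4NZQLDdmiIh2gmZsjXeGcohph3Zsf4KOBQQv//rML1dpr1qbyInFZIDMH7HR0dirO8b/9J/9xni9fo9XUFOUX7Cafbzbaorl/6rWKCCFYHE/c4Z/fYR/gH6Ff4GGhn2ACBk78uSv9MnZYszWidz1WyrXgiK9/2AGMxQAADMKzoLv7sHvnrLWON/qQQEBLw8Eb2IM6Flob+u5QHl1e4qMh3SFdYF1h3l7OlRwMv1VxPfLtUT4Ux0PLAsHt48zHwyt89jptV/2ADMOHNoA6cq7"/>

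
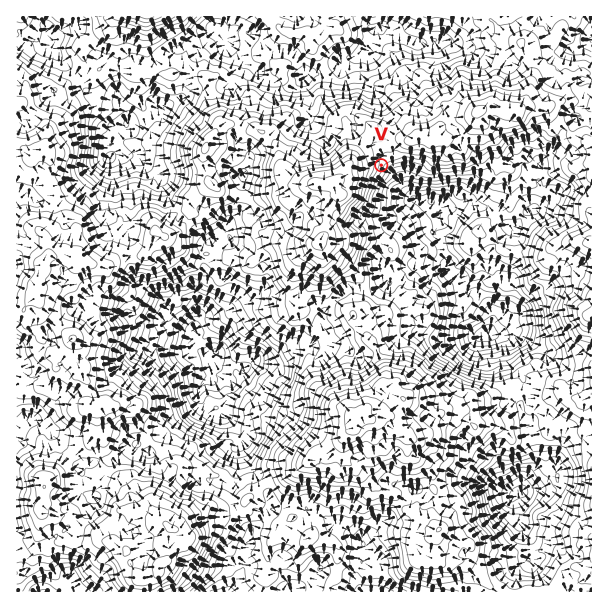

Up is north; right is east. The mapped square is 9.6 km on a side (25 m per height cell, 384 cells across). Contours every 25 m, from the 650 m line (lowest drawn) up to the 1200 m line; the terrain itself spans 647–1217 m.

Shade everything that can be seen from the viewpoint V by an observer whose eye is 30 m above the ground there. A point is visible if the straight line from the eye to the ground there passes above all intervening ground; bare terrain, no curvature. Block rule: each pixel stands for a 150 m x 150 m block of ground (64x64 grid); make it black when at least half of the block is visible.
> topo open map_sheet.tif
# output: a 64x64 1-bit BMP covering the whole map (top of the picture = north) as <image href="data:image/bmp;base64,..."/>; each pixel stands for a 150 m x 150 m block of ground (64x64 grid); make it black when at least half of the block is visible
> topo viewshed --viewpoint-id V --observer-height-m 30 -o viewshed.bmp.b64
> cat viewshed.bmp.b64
<image width="64" height="64" href="data:image/bmp;base64,Qk0+AgAAAAAAAD4AAAAoAAAAQAAAAEAAAAABAAEAAAAAAAACAAATCwAAEwsAAAIAAAAAAAAA////AAAAAAAAAAAAAAAAAAAAAAAAAAAAAAAAAAAAAA0AAAAAAAAABwAAAAAAAAAFAAAAAAAAAAcAAAAAAAAABwAAAAAAAAAHAAAAAAAAAAcAAAAAAAAABwAAAAAAAAAHAAAAAAAAAAMAAAAAAAAAAQAAAAAAAAABAAAAAQAAAAMAAAABgAAAAwAAAAGAAAADAAAAAAAAACIAAAAAAAAAIAAAAAAAAAYgAAAAAA/BgGIAAAAAfwDAfwAAAAB/f///AAAAAD////8AAAAAH////wAAAAAA////AAAAAAD8H/8AAAAAAPwH/AAAAAADkAP+AAAAAAOAAf4AAAAAA4AAfwAAAAAH/gB/AAAAAAf+4H8AAAAAA//A/wAAAAABv+DPAAAAAAOfoOcAAAAAAAjA5wAAAAAAD8PzAAAAAAx/4/8AAAAAH//x/wAAAAAP//H/AAAAAAP/+P8AAAAAAf/+PwAAAAAD//4/AAAAAAf//i8AAAAAB748HwAAAAAH/B4fAAAAAAf/AA8AAAAAA/8AAwAAAAAB/QABAAAAAAGgAAAAAAAAAAAAAAAAAAAAAAAAAAAAAAAAAAAAAAAAAAAAAAAAAAAAAAAAAAAAAAAAAAAAAAAAAAAAAAAAAAAAAAAAAAAAAAAAAAAAAAAAAAAAAAAAAAAAAAAAAAAAAAAAAAAAAAAAAAAAAA=="/>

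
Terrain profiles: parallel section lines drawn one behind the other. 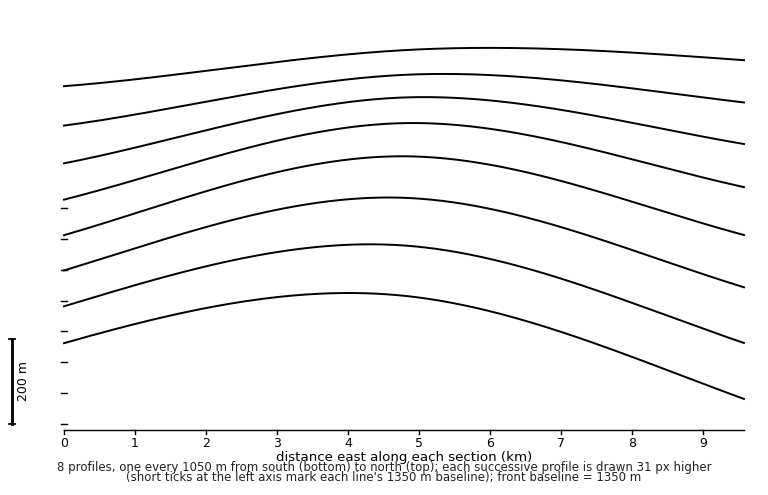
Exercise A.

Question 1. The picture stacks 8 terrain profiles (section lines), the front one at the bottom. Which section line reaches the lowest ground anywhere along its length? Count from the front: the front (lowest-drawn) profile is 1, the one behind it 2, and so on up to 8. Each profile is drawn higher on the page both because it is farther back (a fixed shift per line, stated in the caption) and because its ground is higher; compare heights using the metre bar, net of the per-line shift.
1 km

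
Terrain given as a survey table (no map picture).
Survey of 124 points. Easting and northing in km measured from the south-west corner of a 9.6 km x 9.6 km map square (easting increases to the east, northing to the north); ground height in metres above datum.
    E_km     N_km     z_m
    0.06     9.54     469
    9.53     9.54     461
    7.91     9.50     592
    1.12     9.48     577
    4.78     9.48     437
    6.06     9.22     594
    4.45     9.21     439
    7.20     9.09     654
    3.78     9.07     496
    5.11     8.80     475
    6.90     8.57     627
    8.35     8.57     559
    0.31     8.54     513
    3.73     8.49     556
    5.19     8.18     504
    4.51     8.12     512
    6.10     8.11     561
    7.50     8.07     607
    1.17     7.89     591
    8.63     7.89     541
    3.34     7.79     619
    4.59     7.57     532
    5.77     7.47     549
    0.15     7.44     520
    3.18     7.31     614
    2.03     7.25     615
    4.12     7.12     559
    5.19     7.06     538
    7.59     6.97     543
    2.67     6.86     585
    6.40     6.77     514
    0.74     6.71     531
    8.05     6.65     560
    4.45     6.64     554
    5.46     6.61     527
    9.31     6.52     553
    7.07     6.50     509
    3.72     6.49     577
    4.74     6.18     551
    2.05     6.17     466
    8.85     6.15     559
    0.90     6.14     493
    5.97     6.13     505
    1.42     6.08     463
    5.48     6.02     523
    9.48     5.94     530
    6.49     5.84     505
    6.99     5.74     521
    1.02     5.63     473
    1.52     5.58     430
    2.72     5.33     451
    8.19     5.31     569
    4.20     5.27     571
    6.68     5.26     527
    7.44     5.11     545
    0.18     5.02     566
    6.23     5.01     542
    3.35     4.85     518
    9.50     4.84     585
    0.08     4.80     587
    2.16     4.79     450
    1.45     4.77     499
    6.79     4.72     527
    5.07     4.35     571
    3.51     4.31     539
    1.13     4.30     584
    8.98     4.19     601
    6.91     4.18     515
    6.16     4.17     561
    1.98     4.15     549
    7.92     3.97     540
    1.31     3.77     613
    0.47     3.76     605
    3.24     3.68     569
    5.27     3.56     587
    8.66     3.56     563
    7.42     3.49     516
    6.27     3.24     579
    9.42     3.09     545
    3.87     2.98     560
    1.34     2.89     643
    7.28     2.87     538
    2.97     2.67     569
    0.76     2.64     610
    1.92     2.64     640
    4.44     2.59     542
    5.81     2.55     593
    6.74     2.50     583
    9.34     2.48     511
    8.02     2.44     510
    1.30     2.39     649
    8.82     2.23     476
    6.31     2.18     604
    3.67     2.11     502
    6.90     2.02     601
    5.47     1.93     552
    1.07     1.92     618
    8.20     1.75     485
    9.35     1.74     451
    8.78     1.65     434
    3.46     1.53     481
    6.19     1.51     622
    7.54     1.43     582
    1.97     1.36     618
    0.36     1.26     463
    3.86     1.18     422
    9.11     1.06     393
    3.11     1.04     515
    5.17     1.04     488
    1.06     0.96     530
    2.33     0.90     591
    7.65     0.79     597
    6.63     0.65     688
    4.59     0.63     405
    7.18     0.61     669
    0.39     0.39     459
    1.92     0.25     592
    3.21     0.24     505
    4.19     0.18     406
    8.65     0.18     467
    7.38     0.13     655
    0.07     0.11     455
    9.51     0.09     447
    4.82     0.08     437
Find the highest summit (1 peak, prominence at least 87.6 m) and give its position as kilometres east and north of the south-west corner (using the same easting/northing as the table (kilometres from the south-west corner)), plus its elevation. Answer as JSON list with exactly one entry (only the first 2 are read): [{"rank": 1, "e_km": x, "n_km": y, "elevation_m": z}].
[{"rank": 1, "e_km": 6.74, "n_km": 0.49, "elevation_m": 691}]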